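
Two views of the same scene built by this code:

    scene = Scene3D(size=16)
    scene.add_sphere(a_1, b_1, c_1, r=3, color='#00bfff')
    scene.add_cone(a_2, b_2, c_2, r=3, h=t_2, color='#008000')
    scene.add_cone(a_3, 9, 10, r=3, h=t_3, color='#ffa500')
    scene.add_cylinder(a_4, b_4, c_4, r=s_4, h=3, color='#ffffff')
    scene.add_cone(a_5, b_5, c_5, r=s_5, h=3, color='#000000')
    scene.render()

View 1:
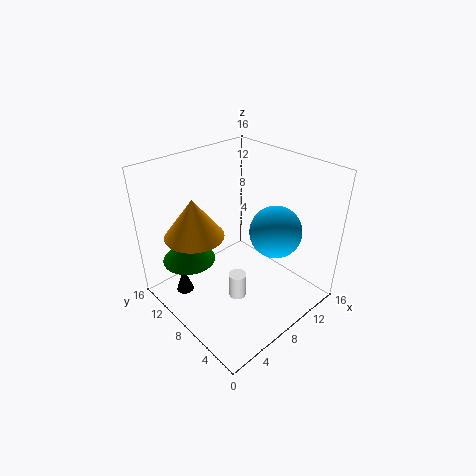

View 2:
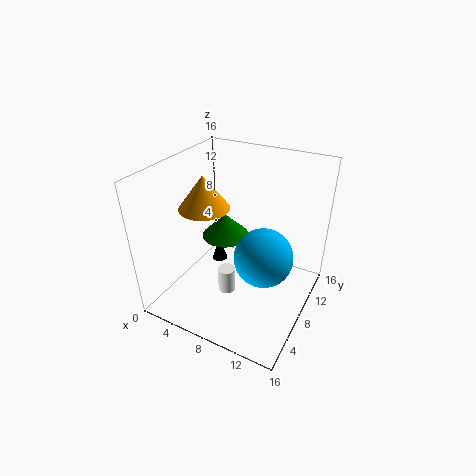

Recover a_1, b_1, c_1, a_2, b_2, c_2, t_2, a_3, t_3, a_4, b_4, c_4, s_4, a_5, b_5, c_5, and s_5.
a_1 = 12
b_1 = 6
c_1 = 8
a_2 = 4
b_2 = 12
c_2 = 5
t_2 = 3
a_3 = 3
t_3 = 4
a_4 = 7
b_4 = 7
c_4 = 1
s_4 = 1
a_5 = 3
b_5 = 12
c_5 = 1
s_5 = 1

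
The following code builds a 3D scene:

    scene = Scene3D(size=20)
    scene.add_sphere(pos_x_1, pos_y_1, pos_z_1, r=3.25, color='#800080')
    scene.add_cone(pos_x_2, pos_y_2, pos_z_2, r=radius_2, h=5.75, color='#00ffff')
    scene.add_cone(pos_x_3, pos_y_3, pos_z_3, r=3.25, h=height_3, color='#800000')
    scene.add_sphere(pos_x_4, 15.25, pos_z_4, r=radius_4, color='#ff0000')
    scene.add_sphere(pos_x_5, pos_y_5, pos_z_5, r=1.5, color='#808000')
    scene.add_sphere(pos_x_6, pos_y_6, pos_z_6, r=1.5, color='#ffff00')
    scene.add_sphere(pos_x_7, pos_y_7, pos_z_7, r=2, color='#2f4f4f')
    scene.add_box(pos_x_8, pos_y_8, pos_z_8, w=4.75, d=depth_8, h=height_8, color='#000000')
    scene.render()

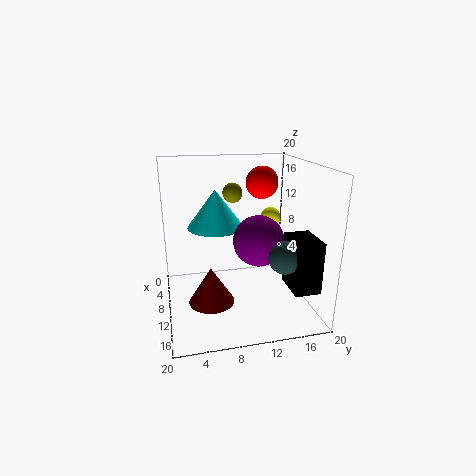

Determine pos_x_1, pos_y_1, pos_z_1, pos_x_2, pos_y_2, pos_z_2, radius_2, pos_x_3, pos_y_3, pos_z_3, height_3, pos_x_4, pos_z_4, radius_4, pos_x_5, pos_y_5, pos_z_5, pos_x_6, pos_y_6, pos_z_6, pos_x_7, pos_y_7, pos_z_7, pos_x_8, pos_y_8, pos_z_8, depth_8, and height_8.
pos_x_1 = 14
pos_y_1 = 11.75
pos_z_1 = 11
pos_x_2 = 4.75
pos_y_2 = 7.75
pos_z_2 = 10
radius_2 = 4.25
pos_x_3 = 10.5
pos_y_3 = 6
pos_z_3 = 0.75
height_3 = 5.25
pos_x_4 = 3.75
pos_z_4 = 16.25
radius_4 = 2.5
pos_x_5 = 4.25
pos_y_5 = 10.5
pos_z_5 = 15
pos_x_6 = 4.75
pos_y_6 = 16.5
pos_z_6 = 11
pos_x_7 = 17.5
pos_y_7 = 14
pos_z_7 = 10
pos_x_8 = 15
pos_y_8 = 14.75
pos_z_8 = 5.75
depth_8 = 3.25
height_8 = 6.5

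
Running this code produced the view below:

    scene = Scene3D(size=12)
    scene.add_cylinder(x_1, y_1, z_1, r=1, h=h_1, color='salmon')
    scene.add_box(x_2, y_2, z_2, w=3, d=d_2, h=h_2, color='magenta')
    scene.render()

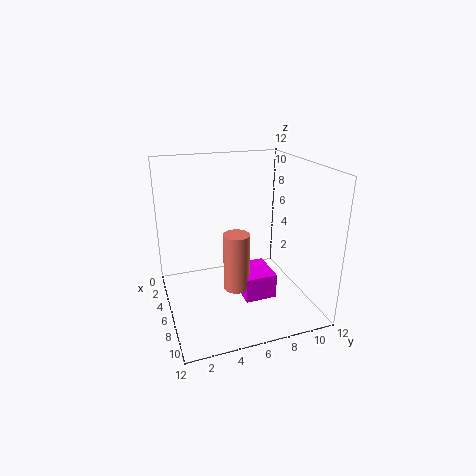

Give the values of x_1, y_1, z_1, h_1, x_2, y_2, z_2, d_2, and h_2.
x_1 = 8.5
y_1 = 5
z_1 = 3
h_1 = 4.5
x_2 = 6.5
y_2 = 5.5
z_2 = 2
d_2 = 2.5
h_2 = 2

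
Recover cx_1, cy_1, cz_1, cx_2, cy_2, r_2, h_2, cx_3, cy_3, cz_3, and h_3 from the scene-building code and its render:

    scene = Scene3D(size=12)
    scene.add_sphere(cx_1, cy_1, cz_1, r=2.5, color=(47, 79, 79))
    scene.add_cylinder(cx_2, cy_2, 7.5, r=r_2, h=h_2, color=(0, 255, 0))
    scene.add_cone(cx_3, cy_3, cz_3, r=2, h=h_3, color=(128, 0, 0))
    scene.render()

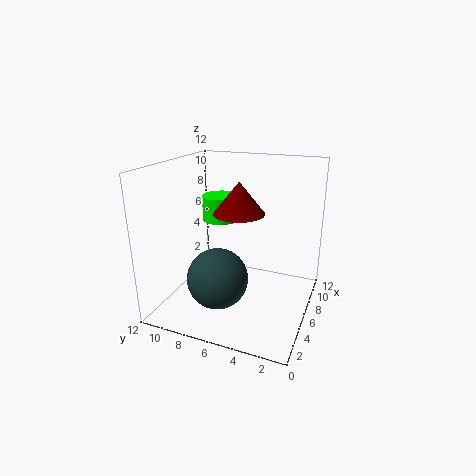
cx_1 = 4, cy_1 = 7, cz_1 = 3, cx_2 = 6, cy_2 = 7.5, r_2 = 1.5, h_2 = 2, cx_3 = 5, cy_3 = 5.5, cz_3 = 8.5, h_3 = 2.5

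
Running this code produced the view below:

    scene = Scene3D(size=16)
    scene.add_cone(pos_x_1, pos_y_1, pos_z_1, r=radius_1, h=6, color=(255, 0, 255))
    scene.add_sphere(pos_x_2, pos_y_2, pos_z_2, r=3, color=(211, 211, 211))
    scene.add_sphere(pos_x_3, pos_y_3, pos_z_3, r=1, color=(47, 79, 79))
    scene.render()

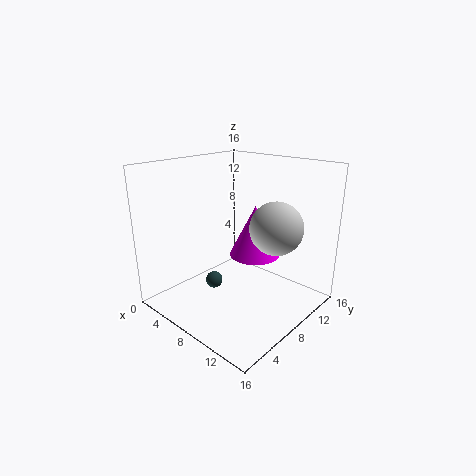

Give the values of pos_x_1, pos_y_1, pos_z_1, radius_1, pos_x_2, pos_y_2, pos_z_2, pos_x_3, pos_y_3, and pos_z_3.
pos_x_1 = 8
pos_y_1 = 11
pos_z_1 = 5
radius_1 = 3
pos_x_2 = 11
pos_y_2 = 11
pos_z_2 = 9
pos_x_3 = 5
pos_y_3 = 7
pos_z_3 = 2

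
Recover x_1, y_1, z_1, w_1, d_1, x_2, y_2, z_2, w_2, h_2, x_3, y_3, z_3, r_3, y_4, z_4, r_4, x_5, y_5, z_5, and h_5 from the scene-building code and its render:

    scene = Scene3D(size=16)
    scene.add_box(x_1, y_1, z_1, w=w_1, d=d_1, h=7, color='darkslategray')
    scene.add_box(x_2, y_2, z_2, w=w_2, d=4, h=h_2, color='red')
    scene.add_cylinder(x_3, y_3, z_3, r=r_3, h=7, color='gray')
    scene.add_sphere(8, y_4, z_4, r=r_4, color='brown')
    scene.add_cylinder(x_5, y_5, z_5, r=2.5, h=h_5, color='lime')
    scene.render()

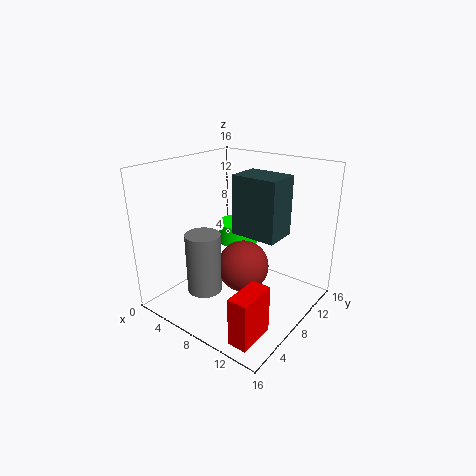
x_1 = 6
y_1 = 9.5
z_1 = 7.5
w_1 = 5.5
d_1 = 4
x_2 = 12.5
y_2 = 0.5
z_2 = 1
w_2 = 2
h_2 = 5
x_3 = 5
y_3 = 5.5
z_3 = 1.5
r_3 = 2
y_4 = 9
z_4 = 4
r_4 = 3
x_5 = 5
y_5 = 12
z_5 = 5.5
h_5 = 2.5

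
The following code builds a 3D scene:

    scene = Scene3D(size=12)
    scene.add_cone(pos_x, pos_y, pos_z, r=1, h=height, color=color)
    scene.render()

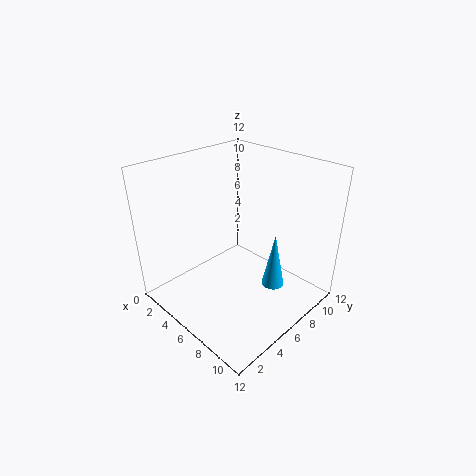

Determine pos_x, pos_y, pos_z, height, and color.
pos_x = 8; pos_y = 8.5; pos_z = 1; height = 5; color = 'deepskyblue'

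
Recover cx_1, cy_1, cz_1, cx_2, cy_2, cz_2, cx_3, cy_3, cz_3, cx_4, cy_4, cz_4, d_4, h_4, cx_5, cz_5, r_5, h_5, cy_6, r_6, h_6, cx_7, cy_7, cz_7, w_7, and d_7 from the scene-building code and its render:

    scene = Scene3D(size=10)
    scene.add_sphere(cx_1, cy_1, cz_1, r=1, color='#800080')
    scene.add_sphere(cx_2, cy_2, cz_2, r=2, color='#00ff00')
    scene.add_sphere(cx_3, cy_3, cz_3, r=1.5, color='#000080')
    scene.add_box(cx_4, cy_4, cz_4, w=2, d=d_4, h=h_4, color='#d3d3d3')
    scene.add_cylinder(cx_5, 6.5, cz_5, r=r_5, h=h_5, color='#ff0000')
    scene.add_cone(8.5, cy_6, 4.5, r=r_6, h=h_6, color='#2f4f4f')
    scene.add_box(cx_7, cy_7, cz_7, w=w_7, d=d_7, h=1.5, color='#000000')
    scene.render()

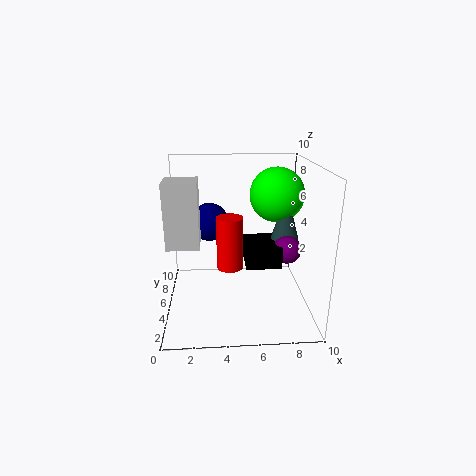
cx_1 = 8.5, cy_1 = 5, cz_1 = 4, cx_2 = 8, cy_2 = 7, cz_2 = 7.5, cx_3 = 3, cy_3 = 8.5, cz_3 = 5, cx_4 = 0.5, cy_4 = 2, cz_4 = 5.5, d_4 = 2, h_4 = 4, cx_5 = 4.5, cz_5 = 2, r_5 = 1, h_5 = 4, cy_6 = 6, r_6 = 1, h_6 = 3.5, cx_7 = 5.5, cy_7 = 4, cz_7 = 3, w_7 = 2.5, d_7 = 3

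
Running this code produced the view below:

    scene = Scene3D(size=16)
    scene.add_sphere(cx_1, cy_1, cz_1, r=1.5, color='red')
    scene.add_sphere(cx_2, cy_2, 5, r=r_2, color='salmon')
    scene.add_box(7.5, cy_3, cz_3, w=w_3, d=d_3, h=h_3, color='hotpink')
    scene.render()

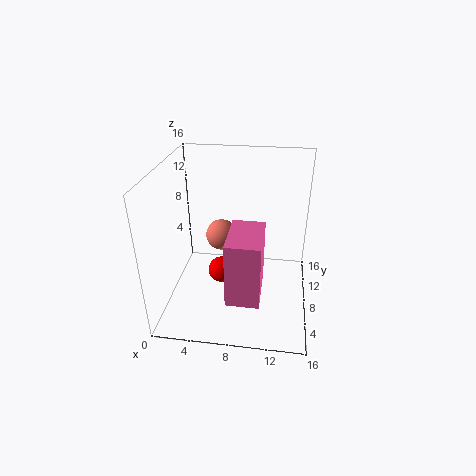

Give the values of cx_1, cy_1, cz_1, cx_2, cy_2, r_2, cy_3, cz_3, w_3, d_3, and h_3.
cx_1 = 6, cy_1 = 8, cz_1 = 3.5, cx_2 = 5, cy_2 = 13.5, r_2 = 2, cy_3 = 2, cz_3 = 3.5, w_3 = 3.5, d_3 = 5.5, h_3 = 7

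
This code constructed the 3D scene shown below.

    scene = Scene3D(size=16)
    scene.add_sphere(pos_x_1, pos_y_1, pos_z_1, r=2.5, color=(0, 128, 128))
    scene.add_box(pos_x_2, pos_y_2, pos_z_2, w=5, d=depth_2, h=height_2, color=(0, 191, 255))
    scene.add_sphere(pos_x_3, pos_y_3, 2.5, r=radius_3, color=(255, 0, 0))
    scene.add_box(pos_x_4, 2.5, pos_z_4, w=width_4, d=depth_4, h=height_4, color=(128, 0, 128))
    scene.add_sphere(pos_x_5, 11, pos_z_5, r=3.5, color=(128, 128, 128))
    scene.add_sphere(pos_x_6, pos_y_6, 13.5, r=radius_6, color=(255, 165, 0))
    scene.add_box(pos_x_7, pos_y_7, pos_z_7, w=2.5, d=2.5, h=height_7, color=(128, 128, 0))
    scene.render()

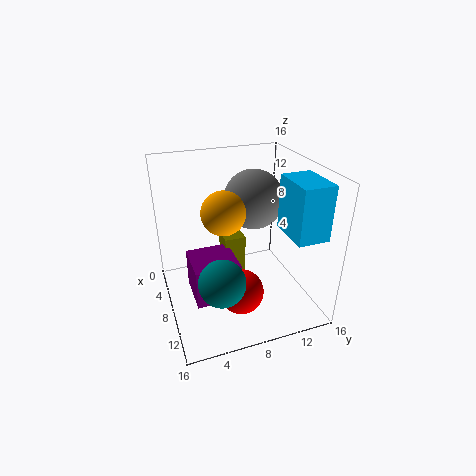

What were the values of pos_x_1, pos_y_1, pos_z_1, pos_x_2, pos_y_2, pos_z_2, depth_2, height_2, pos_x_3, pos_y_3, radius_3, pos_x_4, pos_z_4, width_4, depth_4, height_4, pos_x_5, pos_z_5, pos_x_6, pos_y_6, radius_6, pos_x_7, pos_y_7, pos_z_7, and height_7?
pos_x_1 = 11.5
pos_y_1 = 5
pos_z_1 = 5
pos_x_2 = 8.5
pos_y_2 = 12.5
pos_z_2 = 9
depth_2 = 3.5
height_2 = 6
pos_x_3 = 10.5
pos_y_3 = 7.5
radius_3 = 2.5
pos_x_4 = 5.5
pos_z_4 = 1.5
width_4 = 5
depth_4 = 5
height_4 = 4.5
pos_x_5 = 5
pos_z_5 = 11
pos_x_6 = 12.5
pos_y_6 = 5
radius_6 = 2
pos_x_7 = 4
pos_y_7 = 7
pos_z_7 = 0.5
height_7 = 6.5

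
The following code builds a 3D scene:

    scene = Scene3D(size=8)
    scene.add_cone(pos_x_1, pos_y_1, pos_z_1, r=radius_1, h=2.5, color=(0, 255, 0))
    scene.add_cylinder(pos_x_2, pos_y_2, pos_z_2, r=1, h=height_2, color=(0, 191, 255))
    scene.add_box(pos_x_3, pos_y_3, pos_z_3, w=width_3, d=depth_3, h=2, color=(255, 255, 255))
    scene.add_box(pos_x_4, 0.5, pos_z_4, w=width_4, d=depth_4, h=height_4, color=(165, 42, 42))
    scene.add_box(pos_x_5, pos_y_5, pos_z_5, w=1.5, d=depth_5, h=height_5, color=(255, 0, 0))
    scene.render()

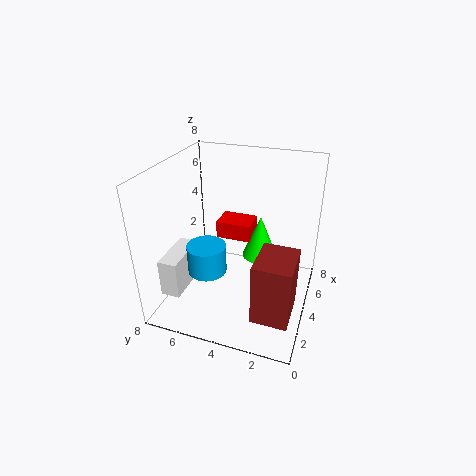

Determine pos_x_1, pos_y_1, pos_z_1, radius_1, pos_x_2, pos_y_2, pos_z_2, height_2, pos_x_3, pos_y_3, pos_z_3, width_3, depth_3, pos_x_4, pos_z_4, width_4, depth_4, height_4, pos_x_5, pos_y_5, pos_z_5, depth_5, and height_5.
pos_x_1 = 5
pos_y_1 = 3
pos_z_1 = 2.5
radius_1 = 1
pos_x_2 = 2
pos_y_2 = 5
pos_z_2 = 3
height_2 = 1.5
pos_x_3 = 0.5
pos_y_3 = 6
pos_z_3 = 2
width_3 = 2.5
depth_3 = 1
pos_x_4 = 1.5
pos_z_4 = 0.5
width_4 = 2.5
depth_4 = 2
height_4 = 3.5
pos_x_5 = 4.5
pos_y_5 = 3.5
pos_z_5 = 3.5
depth_5 = 2
height_5 = 1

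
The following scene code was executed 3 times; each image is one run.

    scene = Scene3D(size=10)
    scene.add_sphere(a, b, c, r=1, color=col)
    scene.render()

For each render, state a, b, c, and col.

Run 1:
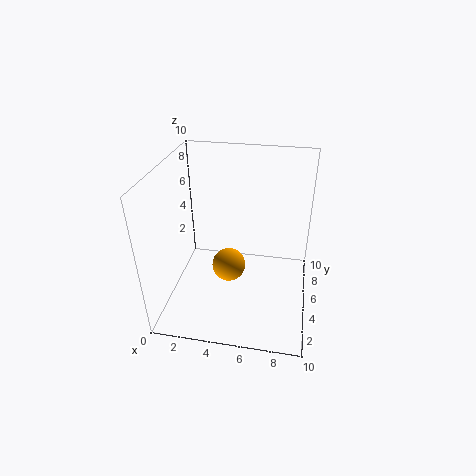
a = 5
b = 2
c = 5
col = 'orange'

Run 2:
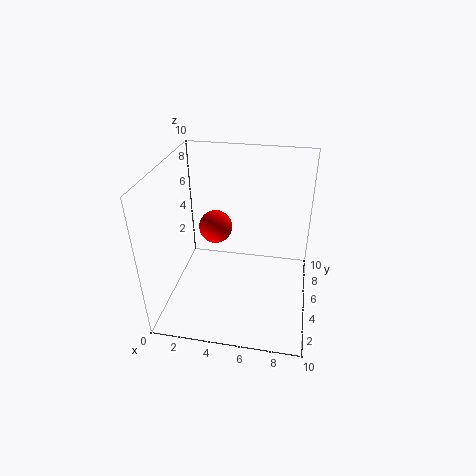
a = 4
b = 3
c = 7
col = 'red'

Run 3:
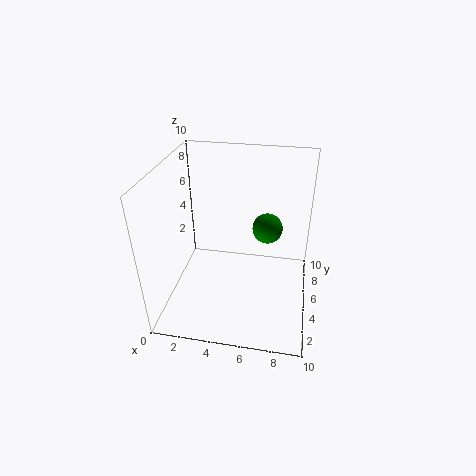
a = 7
b = 5
c = 6
col = 'green'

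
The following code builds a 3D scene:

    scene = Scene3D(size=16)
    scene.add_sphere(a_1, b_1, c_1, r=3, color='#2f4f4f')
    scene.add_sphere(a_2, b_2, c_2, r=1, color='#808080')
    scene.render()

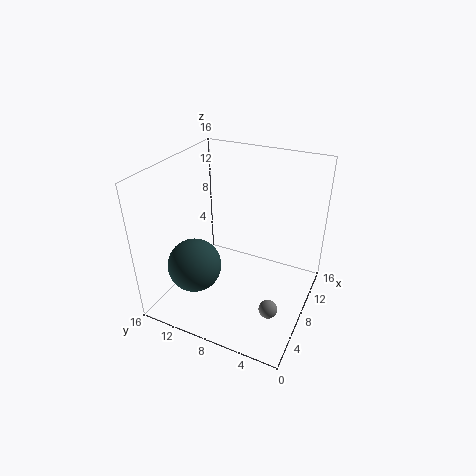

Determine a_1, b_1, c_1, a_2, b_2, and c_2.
a_1 = 5
b_1 = 12
c_1 = 5
a_2 = 5
b_2 = 3
c_2 = 2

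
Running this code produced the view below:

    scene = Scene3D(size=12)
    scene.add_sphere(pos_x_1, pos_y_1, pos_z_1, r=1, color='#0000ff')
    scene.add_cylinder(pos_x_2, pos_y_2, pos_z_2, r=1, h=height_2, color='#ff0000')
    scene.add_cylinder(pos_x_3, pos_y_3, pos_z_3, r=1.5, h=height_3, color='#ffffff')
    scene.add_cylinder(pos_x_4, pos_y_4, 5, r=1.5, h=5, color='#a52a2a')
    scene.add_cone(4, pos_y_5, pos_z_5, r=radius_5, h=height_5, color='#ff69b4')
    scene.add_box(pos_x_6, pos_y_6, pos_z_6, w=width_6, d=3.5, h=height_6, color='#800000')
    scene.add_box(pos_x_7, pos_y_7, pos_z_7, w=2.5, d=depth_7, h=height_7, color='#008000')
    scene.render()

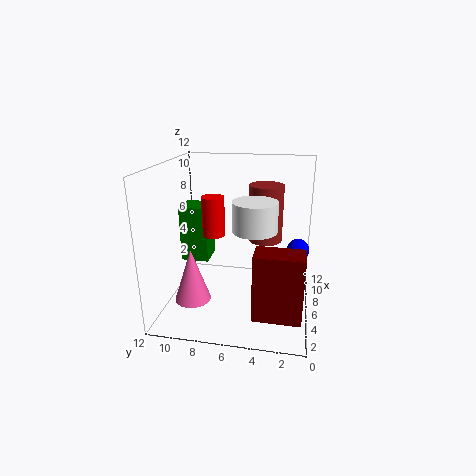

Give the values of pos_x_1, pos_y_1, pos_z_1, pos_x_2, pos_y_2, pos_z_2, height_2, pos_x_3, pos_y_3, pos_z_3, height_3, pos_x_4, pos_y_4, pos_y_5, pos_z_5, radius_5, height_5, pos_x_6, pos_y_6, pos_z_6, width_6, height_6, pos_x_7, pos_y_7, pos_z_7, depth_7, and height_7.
pos_x_1 = 9, pos_y_1 = 1, pos_z_1 = 4, pos_x_2 = 7.5, pos_y_2 = 8.5, pos_z_2 = 5.5, height_2 = 3.5, pos_x_3 = 1.5, pos_y_3 = 4, pos_z_3 = 8.5, height_3 = 2, pos_x_4 = 8.5, pos_y_4 = 4, pos_y_5 = 9.5, pos_z_5 = 1, radius_5 = 1.5, height_5 = 4.5, pos_x_6 = 0.5, pos_y_6 = 0.5, pos_z_6 = 2, width_6 = 2, height_6 = 5, pos_x_7 = 7, pos_y_7 = 9, pos_z_7 = 3, depth_7 = 2.5, height_7 = 5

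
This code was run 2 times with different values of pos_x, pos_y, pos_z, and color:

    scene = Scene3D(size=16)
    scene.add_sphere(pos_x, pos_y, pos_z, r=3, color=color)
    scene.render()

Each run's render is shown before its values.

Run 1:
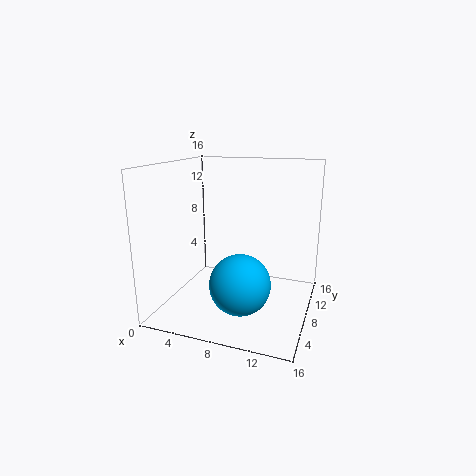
pos_x = 10; pos_y = 3; pos_z = 5; color = 'deepskyblue'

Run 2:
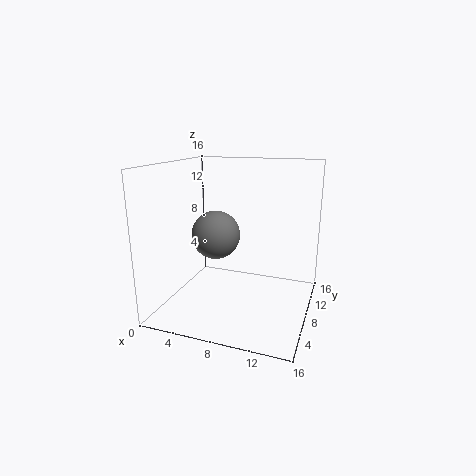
pos_x = 4; pos_y = 11; pos_z = 7; color = 'gray'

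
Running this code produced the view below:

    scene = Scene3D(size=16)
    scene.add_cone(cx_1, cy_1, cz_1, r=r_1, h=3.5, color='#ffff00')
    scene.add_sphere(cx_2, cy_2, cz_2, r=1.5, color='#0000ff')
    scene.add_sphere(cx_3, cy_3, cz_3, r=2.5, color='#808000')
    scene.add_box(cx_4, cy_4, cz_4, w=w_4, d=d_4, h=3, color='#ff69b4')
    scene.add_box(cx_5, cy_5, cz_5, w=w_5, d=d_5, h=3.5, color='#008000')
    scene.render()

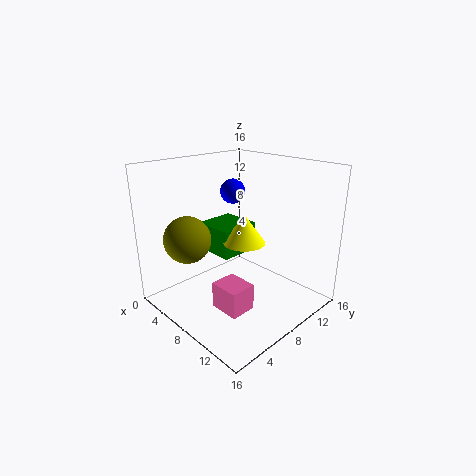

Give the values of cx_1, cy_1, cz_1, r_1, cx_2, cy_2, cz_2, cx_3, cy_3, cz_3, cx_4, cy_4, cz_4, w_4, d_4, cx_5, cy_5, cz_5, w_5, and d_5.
cx_1 = 7; cy_1 = 10; cz_1 = 6.5; r_1 = 2.5; cx_2 = 4; cy_2 = 11; cz_2 = 12; cx_3 = 5.5; cy_3 = 3; cz_3 = 8.5; cx_4 = 7.5; cy_4 = 4.5; cz_4 = 0.5; w_4 = 3.5; d_4 = 3; cx_5 = 1; cy_5 = 8; cz_5 = 4.5; w_5 = 5; d_5 = 5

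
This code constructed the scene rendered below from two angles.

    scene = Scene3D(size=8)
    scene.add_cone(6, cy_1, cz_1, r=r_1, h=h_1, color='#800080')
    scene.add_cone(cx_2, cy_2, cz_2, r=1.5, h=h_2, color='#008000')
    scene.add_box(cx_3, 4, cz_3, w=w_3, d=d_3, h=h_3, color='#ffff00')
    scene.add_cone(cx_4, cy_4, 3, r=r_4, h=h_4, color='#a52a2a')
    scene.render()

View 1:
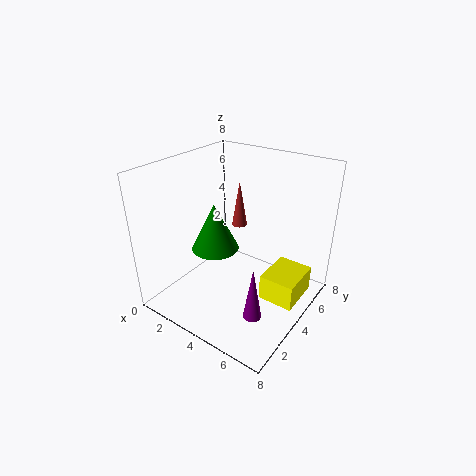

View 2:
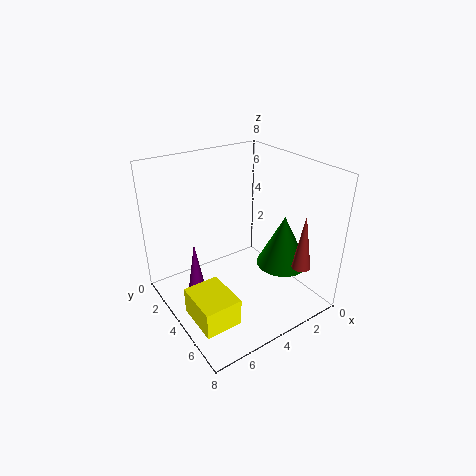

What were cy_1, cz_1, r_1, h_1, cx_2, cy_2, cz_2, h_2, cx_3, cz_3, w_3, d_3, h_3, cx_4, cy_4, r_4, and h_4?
cy_1 = 2.5, cz_1 = 0.5, r_1 = 0.5, h_1 = 3, cx_2 = 1.5, cy_2 = 5, cz_2 = 2, h_2 = 3, cx_3 = 5.5, cz_3 = 0.5, w_3 = 2, d_3 = 2.5, h_3 = 1.5, cx_4 = 2, cy_4 = 7, r_4 = 0.5, h_4 = 3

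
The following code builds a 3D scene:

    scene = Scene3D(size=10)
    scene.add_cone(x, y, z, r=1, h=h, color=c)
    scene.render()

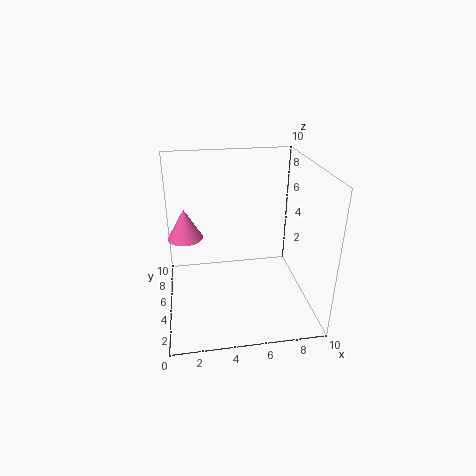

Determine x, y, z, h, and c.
x = 1.5, y = 2.25, z = 6.75, h = 1.75, c = 'hotpink'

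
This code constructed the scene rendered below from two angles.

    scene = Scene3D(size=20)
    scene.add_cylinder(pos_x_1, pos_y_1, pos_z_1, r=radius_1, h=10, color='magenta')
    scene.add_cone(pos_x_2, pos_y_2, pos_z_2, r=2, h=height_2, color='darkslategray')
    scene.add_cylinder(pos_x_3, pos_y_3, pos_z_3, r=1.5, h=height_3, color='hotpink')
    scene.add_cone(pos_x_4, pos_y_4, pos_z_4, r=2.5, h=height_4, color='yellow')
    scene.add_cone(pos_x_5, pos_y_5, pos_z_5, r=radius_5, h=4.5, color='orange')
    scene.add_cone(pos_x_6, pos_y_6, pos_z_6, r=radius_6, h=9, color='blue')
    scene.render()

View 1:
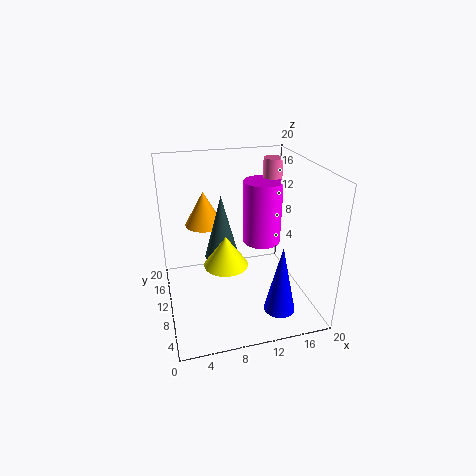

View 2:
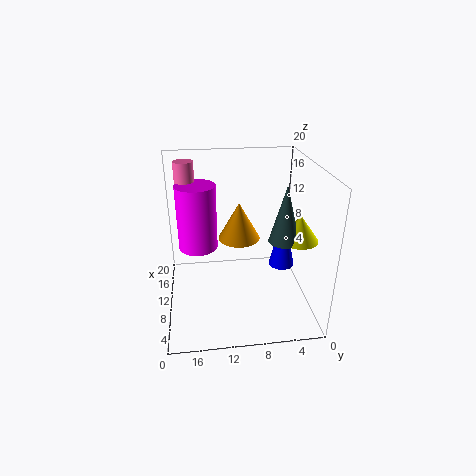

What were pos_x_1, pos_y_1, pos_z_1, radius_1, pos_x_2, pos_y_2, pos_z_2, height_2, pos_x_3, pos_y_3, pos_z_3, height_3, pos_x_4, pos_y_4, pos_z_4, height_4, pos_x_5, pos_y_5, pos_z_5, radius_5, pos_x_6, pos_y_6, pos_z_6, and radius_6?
pos_x_1 = 15.5
pos_y_1 = 15.5
pos_z_1 = 6
radius_1 = 3
pos_x_2 = 6.5
pos_y_2 = 4.5
pos_z_2 = 11
height_2 = 7.5
pos_x_3 = 17.5
pos_y_3 = 17
pos_z_3 = 10.5
height_3 = 8.5
pos_x_4 = 6.5
pos_y_4 = 2.5
pos_z_4 = 11
height_4 = 3.5
pos_x_5 = 5.5
pos_y_5 = 10.5
pos_z_5 = 12.5
radius_5 = 2.5
pos_x_6 = 13.5
pos_y_6 = 2.5
pos_z_6 = 3
radius_6 = 2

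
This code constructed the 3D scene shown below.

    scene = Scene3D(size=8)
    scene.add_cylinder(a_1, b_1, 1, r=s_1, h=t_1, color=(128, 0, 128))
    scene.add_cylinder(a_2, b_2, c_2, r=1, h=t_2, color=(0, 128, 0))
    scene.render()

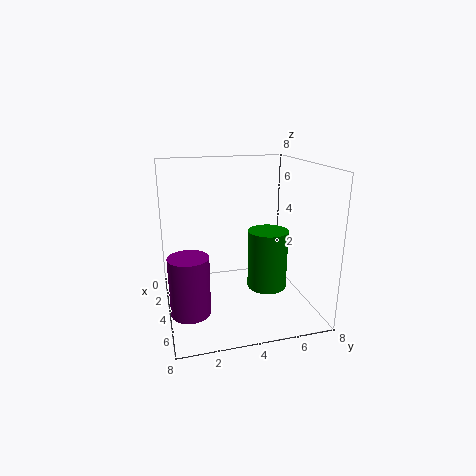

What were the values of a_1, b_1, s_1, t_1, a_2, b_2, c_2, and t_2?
a_1 = 6, b_1 = 1, s_1 = 1, t_1 = 3, a_2 = 6, b_2 = 5, c_2 = 2, t_2 = 3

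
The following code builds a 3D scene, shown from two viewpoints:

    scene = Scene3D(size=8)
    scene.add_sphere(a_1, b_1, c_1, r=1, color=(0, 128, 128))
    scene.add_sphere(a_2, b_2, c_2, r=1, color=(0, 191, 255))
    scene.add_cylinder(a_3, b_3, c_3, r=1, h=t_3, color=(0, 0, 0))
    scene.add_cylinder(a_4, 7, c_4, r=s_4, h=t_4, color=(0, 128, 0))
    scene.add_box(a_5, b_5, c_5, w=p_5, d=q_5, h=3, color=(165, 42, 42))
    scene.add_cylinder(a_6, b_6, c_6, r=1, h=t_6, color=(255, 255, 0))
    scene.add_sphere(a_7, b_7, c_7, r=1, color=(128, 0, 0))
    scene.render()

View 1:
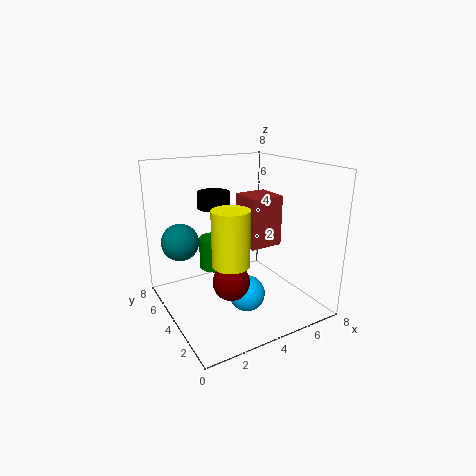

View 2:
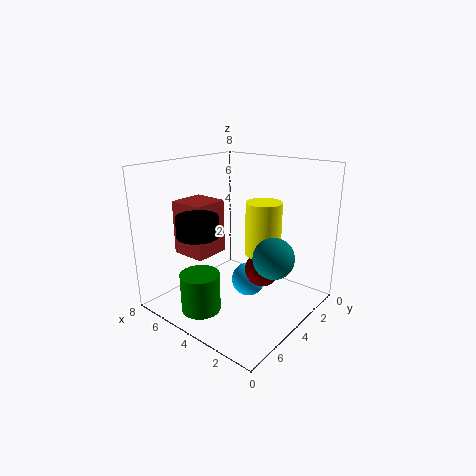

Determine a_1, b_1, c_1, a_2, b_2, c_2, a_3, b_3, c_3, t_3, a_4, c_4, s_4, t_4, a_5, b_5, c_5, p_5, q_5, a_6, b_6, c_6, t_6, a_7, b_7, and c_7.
a_1 = 1, b_1 = 5, c_1 = 4, a_2 = 4, b_2 = 3, c_2 = 1, a_3 = 4, b_3 = 7, c_3 = 5, t_3 = 1, a_4 = 4, c_4 = 1, s_4 = 1, t_4 = 2, a_5 = 5, b_5 = 4, c_5 = 3, p_5 = 2, q_5 = 2, a_6 = 3, b_6 = 3, c_6 = 3, t_6 = 3, a_7 = 3, b_7 = 3, c_7 = 2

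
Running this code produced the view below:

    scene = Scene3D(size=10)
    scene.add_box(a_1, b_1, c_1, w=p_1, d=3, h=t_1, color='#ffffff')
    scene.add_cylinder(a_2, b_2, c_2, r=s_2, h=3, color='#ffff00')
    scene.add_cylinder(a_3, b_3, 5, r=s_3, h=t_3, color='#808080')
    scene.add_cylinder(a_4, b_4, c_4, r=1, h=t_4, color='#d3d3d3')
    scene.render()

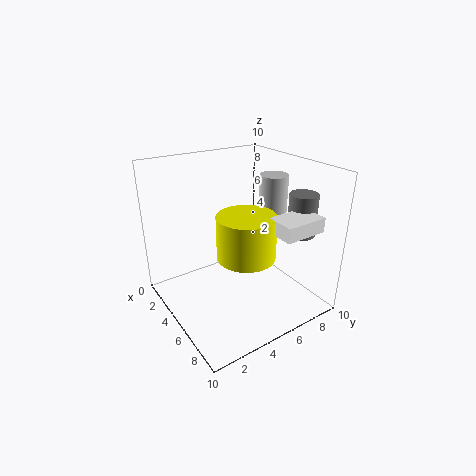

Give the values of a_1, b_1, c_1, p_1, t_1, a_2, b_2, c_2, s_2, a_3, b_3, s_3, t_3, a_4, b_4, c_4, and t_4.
a_1 = 7; b_1 = 6; c_1 = 6; p_1 = 2; t_1 = 1; a_2 = 6; b_2 = 5; c_2 = 4; s_2 = 2; a_3 = 7; b_3 = 9; s_3 = 1; t_3 = 3; a_4 = 5; b_4 = 8; c_4 = 5; t_4 = 4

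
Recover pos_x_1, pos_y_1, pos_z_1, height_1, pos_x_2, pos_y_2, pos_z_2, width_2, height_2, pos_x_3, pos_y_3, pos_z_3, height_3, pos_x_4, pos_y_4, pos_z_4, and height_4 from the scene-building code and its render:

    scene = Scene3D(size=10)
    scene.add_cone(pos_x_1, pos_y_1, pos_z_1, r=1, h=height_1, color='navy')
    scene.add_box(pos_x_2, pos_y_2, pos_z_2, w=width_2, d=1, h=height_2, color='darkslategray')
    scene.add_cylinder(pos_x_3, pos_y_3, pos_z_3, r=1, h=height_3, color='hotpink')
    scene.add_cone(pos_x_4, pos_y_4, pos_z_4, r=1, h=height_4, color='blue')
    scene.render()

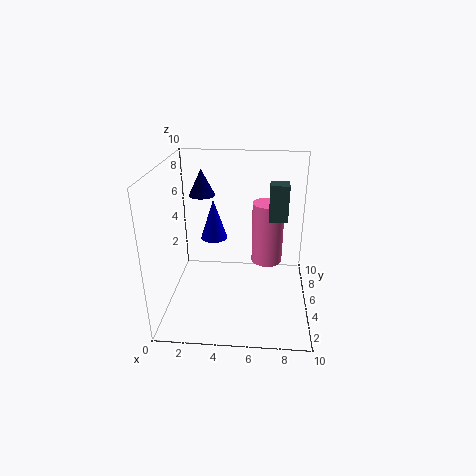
pos_x_1 = 2, pos_y_1 = 8, pos_z_1 = 7, height_1 = 2, pos_x_2 = 7, pos_y_2 = 1, pos_z_2 = 8, width_2 = 1, height_2 = 2, pos_x_3 = 7, pos_y_3 = 4, pos_z_3 = 4, height_3 = 4, pos_x_4 = 3, pos_y_4 = 7, pos_z_4 = 4, height_4 = 3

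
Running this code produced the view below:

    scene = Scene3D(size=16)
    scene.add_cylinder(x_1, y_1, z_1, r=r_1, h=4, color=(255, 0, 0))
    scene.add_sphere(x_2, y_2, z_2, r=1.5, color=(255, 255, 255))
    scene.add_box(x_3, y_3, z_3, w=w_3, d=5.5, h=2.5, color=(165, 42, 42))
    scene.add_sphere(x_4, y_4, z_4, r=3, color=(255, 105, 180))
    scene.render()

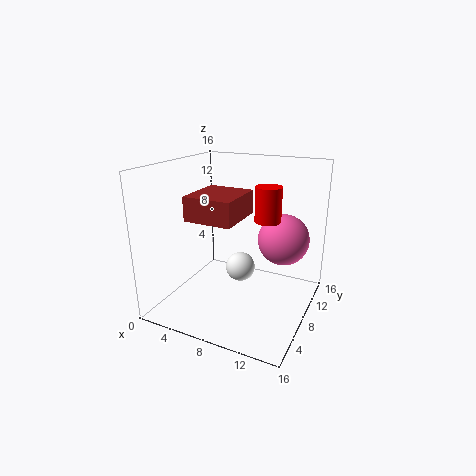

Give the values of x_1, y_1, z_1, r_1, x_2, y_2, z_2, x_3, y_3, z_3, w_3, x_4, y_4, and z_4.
x_1 = 10.5
y_1 = 10.5
z_1 = 9.5
r_1 = 1.5
x_2 = 9.5
y_2 = 5.5
z_2 = 6
x_3 = 4.5
y_3 = 3
z_3 = 11
w_3 = 5
x_4 = 12
y_4 = 12
z_4 = 7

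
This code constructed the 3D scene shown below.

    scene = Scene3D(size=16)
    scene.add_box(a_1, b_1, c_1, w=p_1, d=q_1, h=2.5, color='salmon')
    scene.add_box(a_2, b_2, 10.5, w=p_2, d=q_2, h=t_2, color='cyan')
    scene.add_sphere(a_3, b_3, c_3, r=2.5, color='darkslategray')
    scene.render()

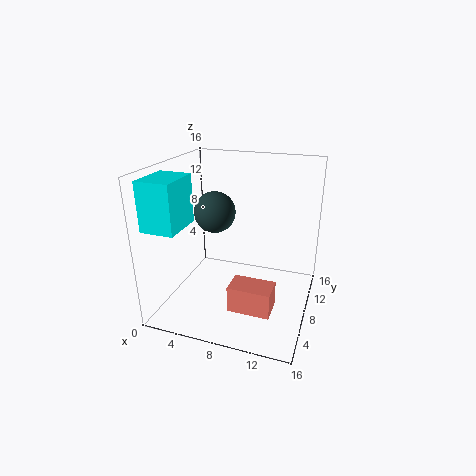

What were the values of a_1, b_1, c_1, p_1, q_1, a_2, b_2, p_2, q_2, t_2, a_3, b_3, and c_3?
a_1 = 9.5; b_1 = 0.5; c_1 = 4; p_1 = 4; q_1 = 2.5; a_2 = 0.5; b_2 = 1; p_2 = 3.5; q_2 = 4.5; t_2 = 5; a_3 = 4; b_3 = 11; c_3 = 9.5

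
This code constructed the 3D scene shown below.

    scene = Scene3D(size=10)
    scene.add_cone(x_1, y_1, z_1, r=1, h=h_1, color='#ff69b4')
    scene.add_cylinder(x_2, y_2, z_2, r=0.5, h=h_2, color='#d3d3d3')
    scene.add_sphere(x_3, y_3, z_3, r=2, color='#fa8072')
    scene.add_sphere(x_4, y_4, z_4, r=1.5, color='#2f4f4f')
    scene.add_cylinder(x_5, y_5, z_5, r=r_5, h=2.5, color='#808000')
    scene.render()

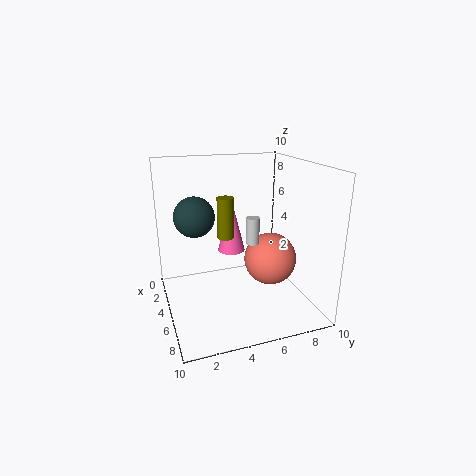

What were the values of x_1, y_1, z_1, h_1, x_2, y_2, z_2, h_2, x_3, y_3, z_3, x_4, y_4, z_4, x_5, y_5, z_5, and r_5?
x_1 = 3.5; y_1 = 5; z_1 = 3.5; h_1 = 4; x_2 = 4; y_2 = 6.5; z_2 = 4; h_2 = 2; x_3 = 4; y_3 = 8; z_3 = 2.5; x_4 = 2.5; y_4 = 2.5; z_4 = 6; x_5 = 7; y_5 = 3.5; z_5 = 6; r_5 = 0.5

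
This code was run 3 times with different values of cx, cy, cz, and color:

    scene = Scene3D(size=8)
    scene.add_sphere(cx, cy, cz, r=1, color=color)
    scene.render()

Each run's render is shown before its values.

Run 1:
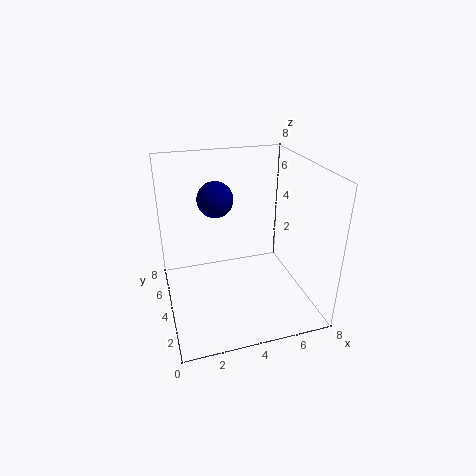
cx = 3
cy = 5
cz = 6
color = 'navy'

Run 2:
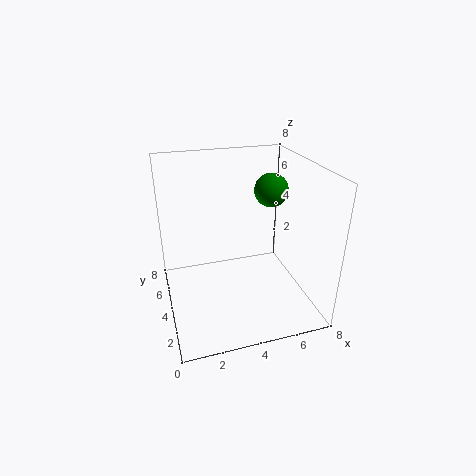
cx = 6.5
cy = 5.5
cz = 6
color = 'green'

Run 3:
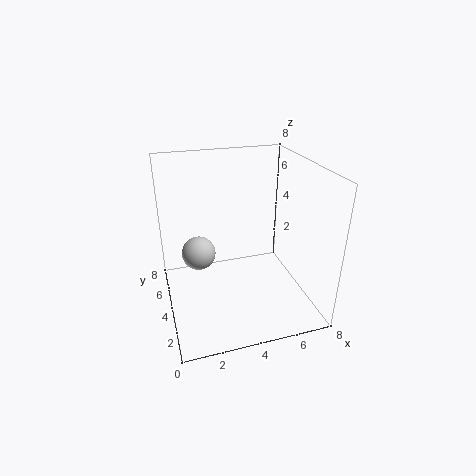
cx = 2
cy = 5.5
cz = 2.5
color = 'lightgray'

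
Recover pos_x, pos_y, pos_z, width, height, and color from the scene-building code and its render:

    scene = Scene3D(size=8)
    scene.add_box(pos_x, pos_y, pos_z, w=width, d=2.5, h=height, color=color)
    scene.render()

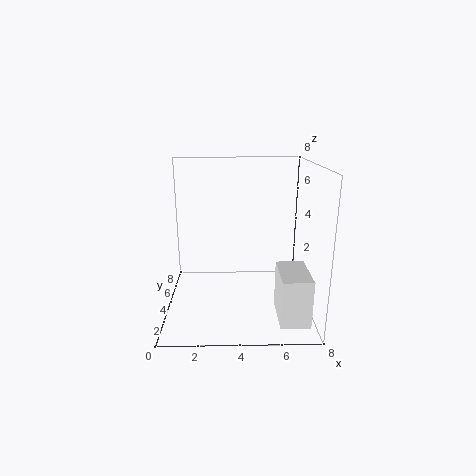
pos_x = 6; pos_y = 0.5; pos_z = 0.5; width = 1.5; height = 2.5; color = 'white'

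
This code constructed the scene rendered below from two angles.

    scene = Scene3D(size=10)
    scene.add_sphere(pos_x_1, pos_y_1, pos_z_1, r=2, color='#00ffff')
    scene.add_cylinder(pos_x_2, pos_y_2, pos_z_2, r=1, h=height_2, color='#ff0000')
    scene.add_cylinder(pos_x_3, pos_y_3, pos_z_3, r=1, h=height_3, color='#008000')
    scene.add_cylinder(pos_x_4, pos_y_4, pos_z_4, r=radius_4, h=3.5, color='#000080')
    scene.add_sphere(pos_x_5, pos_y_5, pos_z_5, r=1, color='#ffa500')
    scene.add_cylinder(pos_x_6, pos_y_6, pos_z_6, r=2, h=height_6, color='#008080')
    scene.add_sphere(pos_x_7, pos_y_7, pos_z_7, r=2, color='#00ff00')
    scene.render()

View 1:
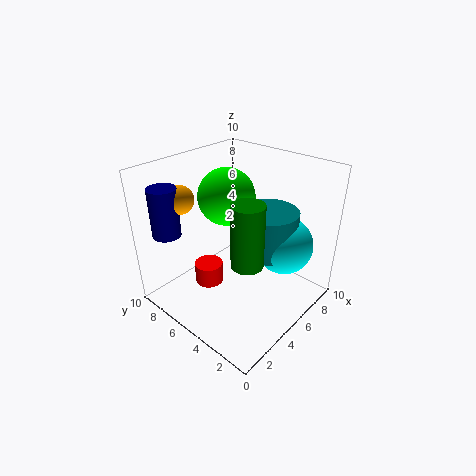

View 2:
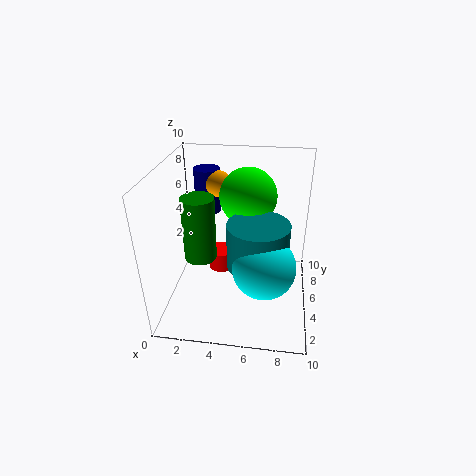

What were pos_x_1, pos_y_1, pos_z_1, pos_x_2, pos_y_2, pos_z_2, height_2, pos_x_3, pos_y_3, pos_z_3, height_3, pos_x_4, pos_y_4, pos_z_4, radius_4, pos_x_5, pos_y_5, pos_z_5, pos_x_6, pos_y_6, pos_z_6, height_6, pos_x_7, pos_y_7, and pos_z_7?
pos_x_1 = 7; pos_y_1 = 2.5; pos_z_1 = 4.5; pos_x_2 = 3.5; pos_y_2 = 6.5; pos_z_2 = 1.5; height_2 = 1.5; pos_x_3 = 3; pos_y_3 = 2.5; pos_z_3 = 5; height_3 = 4; pos_x_4 = 2; pos_y_4 = 9; pos_z_4 = 5; radius_4 = 1; pos_x_5 = 3; pos_y_5 = 8.5; pos_z_5 = 7.5; pos_x_6 = 6.5; pos_y_6 = 3.5; pos_z_6 = 4; height_6 = 3; pos_x_7 = 5.5; pos_y_7 = 6.5; pos_z_7 = 7.5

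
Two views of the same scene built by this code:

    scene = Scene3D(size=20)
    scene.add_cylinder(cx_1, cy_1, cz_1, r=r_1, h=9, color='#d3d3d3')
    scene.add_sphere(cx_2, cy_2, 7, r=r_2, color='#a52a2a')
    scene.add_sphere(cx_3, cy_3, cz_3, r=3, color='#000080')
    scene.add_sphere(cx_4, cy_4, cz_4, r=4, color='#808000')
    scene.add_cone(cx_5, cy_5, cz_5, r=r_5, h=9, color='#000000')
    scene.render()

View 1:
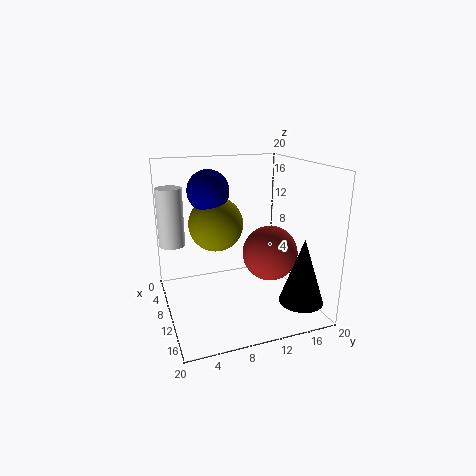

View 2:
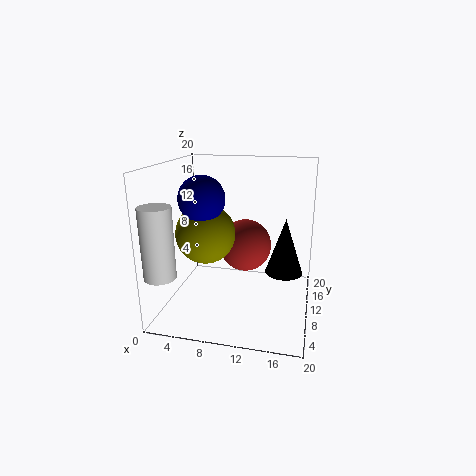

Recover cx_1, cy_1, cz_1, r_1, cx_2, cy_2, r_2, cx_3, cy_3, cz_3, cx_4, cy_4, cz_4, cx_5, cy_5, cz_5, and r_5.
cx_1 = 2
cy_1 = 2
cz_1 = 7
r_1 = 2
cx_2 = 10
cy_2 = 15
r_2 = 4
cx_3 = 6
cy_3 = 7
cz_3 = 16
cx_4 = 6
cy_4 = 8
cz_4 = 11
cx_5 = 16
cy_5 = 17
cz_5 = 2
r_5 = 3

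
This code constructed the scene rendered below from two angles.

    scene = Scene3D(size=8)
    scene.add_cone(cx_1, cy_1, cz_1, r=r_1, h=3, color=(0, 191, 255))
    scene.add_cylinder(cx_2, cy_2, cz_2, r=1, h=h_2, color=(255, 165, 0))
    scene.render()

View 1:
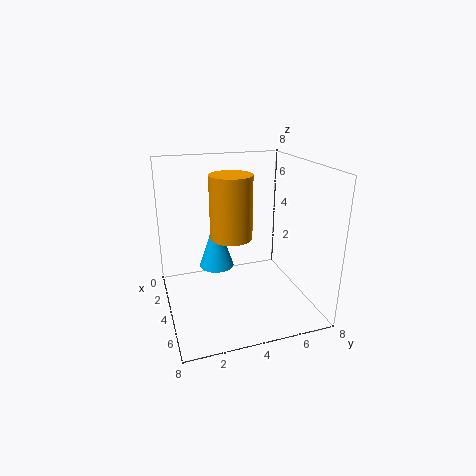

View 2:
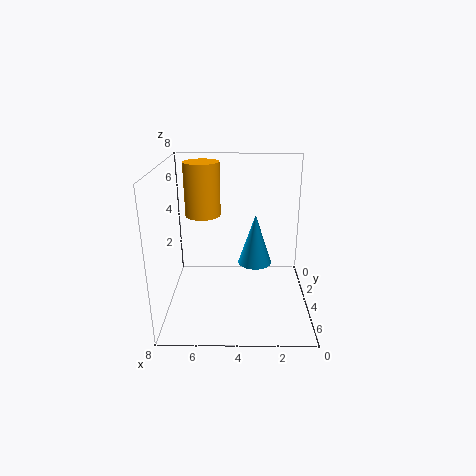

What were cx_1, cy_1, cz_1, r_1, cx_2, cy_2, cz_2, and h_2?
cx_1 = 3
cy_1 = 3
cz_1 = 2
r_1 = 1
cx_2 = 6
cy_2 = 3
cz_2 = 5
h_2 = 3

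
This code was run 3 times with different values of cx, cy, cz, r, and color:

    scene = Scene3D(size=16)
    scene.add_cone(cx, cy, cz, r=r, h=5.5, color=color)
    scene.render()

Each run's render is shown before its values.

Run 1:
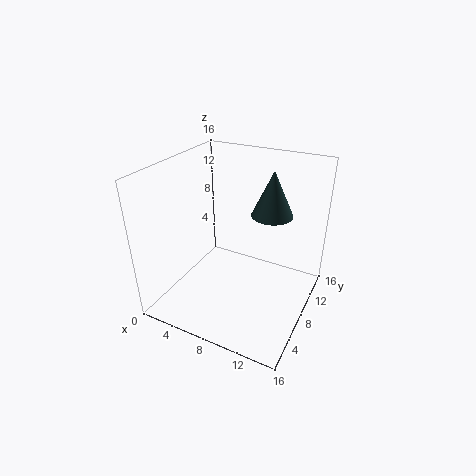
cx = 10; cy = 13; cz = 9; r = 2.5; color = 'darkslategray'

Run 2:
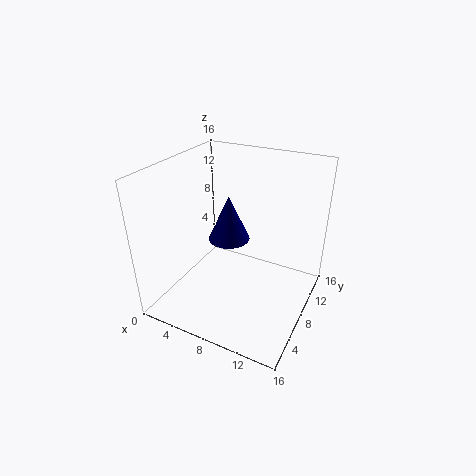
cx = 5.5; cy = 10.5; cz = 6; r = 2.5; color = 'navy'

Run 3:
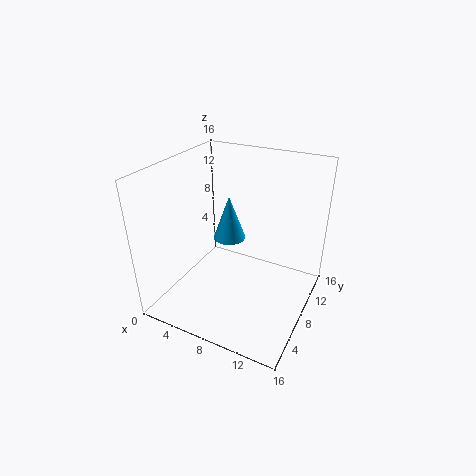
cx = 5; cy = 11.5; cz = 5.5; r = 2; color = 'deepskyblue'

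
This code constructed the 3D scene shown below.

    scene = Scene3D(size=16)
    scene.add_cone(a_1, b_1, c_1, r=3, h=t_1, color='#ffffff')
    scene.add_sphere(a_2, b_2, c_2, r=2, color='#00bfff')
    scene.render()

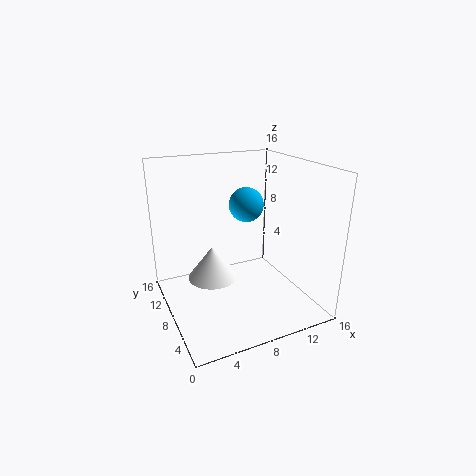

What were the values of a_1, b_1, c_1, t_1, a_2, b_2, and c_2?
a_1 = 6
b_1 = 11
c_1 = 2
t_1 = 4
a_2 = 10
b_2 = 10
c_2 = 11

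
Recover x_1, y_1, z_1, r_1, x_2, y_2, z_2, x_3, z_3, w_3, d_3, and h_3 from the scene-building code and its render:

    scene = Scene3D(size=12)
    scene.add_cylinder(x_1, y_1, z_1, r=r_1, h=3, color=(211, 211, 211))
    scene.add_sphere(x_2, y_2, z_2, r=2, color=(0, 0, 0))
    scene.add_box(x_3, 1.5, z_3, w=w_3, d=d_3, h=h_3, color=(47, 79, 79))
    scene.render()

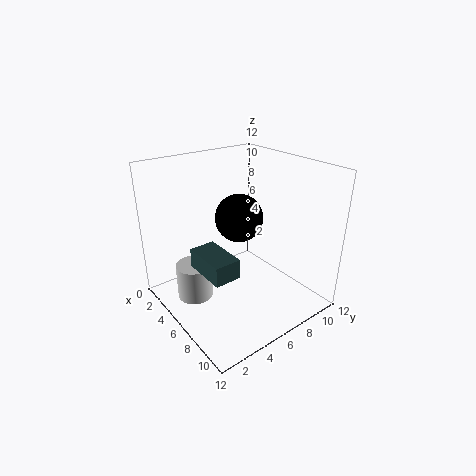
x_1 = 4.5; y_1 = 2.5; z_1 = 1; r_1 = 1.5; x_2 = 5.5; y_2 = 6.5; z_2 = 7.5; x_3 = 6; z_3 = 5; w_3 = 3.5; d_3 = 2; h_3 = 1.5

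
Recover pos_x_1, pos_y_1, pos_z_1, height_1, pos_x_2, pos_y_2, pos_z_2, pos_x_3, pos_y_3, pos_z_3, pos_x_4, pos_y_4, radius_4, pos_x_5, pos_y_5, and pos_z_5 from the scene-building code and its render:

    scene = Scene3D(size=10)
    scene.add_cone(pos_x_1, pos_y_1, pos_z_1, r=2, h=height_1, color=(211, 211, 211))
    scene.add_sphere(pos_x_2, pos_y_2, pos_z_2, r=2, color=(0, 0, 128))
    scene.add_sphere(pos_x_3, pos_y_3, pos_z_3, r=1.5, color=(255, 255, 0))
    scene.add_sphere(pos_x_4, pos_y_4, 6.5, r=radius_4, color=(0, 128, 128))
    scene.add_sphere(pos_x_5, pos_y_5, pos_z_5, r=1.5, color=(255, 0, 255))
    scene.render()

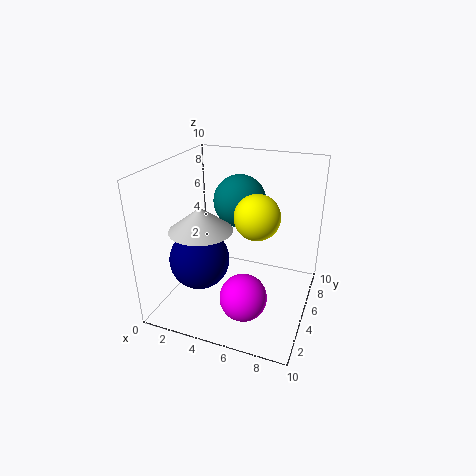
pos_x_1 = 3.5; pos_y_1 = 2.5; pos_z_1 = 6.5; height_1 = 1.5; pos_x_2 = 3; pos_y_2 = 3; pos_z_2 = 4; pos_x_3 = 6.5; pos_y_3 = 4.5; pos_z_3 = 7; pos_x_4 = 4; pos_y_4 = 8; radius_4 = 2; pos_x_5 = 6.5; pos_y_5 = 2; pos_z_5 = 2.5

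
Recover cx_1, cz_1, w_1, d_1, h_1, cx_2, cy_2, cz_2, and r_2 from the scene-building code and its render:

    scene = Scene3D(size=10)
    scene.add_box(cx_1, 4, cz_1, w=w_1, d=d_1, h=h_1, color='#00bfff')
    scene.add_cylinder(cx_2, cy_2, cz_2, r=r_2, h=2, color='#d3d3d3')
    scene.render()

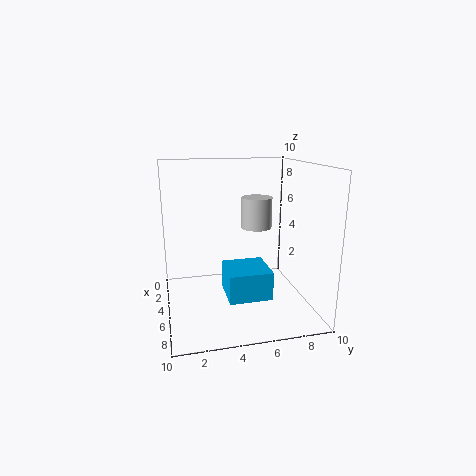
cx_1 = 4
cz_1 = 1
w_1 = 3
d_1 = 3
h_1 = 2
cx_2 = 6
cy_2 = 6
cz_2 = 6
r_2 = 1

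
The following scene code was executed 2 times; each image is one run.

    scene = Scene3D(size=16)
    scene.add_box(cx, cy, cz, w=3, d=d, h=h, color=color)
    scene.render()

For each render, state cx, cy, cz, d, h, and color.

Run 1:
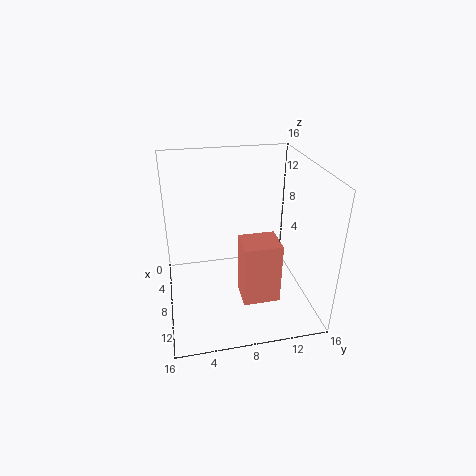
cx = 12.5
cy = 7
cz = 5
d = 3.5
h = 6
color = 'salmon'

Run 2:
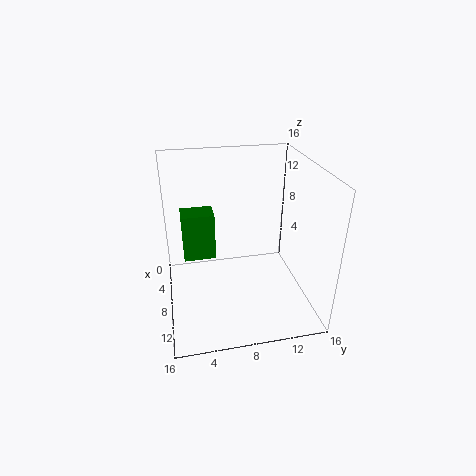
cx = 1
cy = 2
cz = 3
d = 4
h = 6
color = 'green'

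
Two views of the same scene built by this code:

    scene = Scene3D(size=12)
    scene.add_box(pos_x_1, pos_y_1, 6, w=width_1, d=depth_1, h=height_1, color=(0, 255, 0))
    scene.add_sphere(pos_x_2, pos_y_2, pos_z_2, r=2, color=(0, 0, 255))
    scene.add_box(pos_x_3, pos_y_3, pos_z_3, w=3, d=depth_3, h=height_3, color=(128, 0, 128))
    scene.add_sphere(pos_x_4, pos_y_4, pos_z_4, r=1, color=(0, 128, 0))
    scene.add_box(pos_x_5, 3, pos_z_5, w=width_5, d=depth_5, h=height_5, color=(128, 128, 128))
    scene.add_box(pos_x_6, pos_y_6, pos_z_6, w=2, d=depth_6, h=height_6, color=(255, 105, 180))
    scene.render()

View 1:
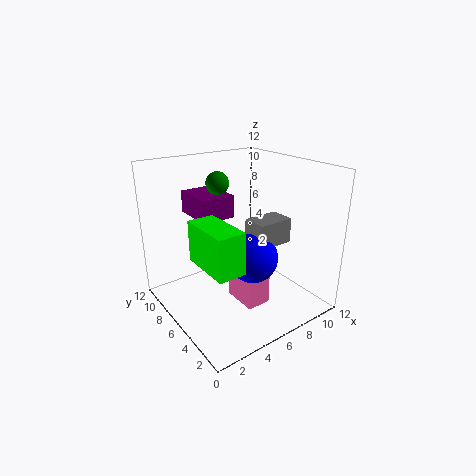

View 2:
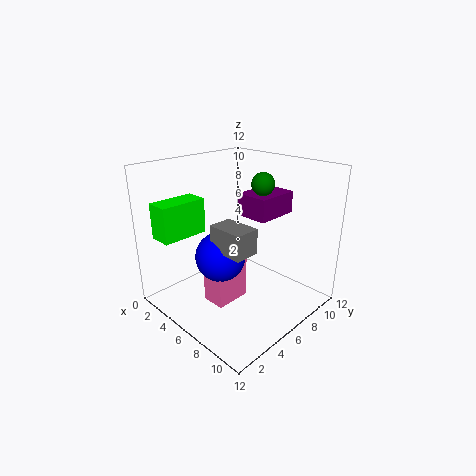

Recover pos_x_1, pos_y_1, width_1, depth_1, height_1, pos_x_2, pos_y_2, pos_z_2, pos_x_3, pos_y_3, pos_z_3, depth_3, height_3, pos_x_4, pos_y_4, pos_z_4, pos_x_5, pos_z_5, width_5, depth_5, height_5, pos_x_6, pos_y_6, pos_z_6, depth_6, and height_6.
pos_x_1 = 1; pos_y_1 = 1; width_1 = 2; depth_1 = 4; height_1 = 3; pos_x_2 = 6; pos_y_2 = 4; pos_z_2 = 5; pos_x_3 = 4; pos_y_3 = 8; pos_z_3 = 7; depth_3 = 4; height_3 = 2; pos_x_4 = 6; pos_y_4 = 9; pos_z_4 = 10; pos_x_5 = 6; pos_z_5 = 6; width_5 = 3; depth_5 = 2; height_5 = 2; pos_x_6 = 5; pos_y_6 = 3; pos_z_6 = 1; depth_6 = 3; height_6 = 4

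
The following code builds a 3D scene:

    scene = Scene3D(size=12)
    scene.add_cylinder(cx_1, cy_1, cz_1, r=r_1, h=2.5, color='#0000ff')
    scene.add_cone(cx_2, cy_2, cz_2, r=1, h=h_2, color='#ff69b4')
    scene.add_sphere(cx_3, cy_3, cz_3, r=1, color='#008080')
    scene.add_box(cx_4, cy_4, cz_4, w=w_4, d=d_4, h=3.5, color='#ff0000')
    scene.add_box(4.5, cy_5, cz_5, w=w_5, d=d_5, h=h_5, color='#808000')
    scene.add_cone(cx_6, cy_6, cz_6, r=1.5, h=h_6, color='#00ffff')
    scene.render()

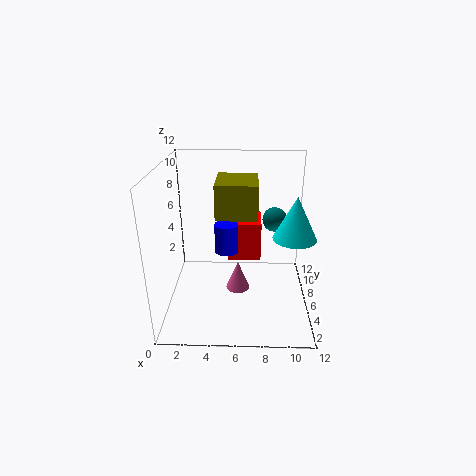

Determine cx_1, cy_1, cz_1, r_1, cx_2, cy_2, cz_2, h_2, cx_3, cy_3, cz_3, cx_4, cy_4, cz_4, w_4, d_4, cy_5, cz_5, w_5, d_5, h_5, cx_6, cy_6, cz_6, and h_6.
cx_1 = 5; cy_1 = 6.5; cz_1 = 4.5; r_1 = 1; cx_2 = 6; cy_2 = 5.5; cz_2 = 1.5; h_2 = 2.5; cx_3 = 9; cy_3 = 6.5; cz_3 = 7.5; cx_4 = 5; cy_4 = 7.5; cz_4 = 3; w_4 = 3; d_4 = 3.5; cy_5 = 2.5; cz_5 = 9; w_5 = 3; d_5 = 3.5; h_5 = 2.5; cx_6 = 10; cy_6 = 2; cz_6 = 8; h_6 = 3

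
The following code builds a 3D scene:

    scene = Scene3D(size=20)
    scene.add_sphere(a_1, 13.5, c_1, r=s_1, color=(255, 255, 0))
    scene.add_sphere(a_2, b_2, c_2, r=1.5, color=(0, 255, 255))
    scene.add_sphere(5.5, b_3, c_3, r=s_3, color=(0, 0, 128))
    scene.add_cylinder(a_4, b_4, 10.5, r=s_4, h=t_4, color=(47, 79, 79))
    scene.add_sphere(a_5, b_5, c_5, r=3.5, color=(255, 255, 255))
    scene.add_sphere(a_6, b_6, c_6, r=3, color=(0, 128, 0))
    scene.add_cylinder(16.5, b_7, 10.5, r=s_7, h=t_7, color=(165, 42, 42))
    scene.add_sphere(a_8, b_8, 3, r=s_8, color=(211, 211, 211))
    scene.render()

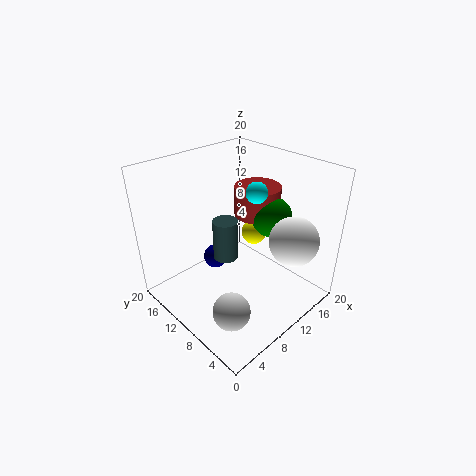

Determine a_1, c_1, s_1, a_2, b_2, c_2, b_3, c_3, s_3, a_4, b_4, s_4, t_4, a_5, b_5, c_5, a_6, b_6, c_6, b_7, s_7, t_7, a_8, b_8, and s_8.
a_1 = 17; c_1 = 6.5; s_1 = 2; a_2 = 13; b_2 = 9.5; c_2 = 16; b_3 = 9.5; c_3 = 9.5; s_3 = 1.5; a_4 = 5.5; b_4 = 7.5; s_4 = 1.5; t_4 = 5; a_5 = 15.5; b_5 = 4.5; c_5 = 9.5; a_6 = 16.5; b_6 = 9.5; c_6 = 11; b_7 = 12.5; s_7 = 3.5; t_7 = 4.5; a_8 = 4.5; b_8 = 5.5; s_8 = 2.5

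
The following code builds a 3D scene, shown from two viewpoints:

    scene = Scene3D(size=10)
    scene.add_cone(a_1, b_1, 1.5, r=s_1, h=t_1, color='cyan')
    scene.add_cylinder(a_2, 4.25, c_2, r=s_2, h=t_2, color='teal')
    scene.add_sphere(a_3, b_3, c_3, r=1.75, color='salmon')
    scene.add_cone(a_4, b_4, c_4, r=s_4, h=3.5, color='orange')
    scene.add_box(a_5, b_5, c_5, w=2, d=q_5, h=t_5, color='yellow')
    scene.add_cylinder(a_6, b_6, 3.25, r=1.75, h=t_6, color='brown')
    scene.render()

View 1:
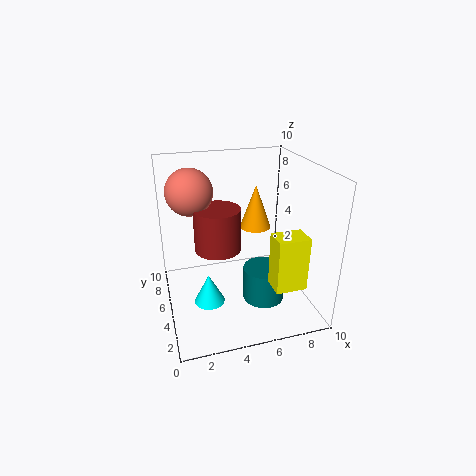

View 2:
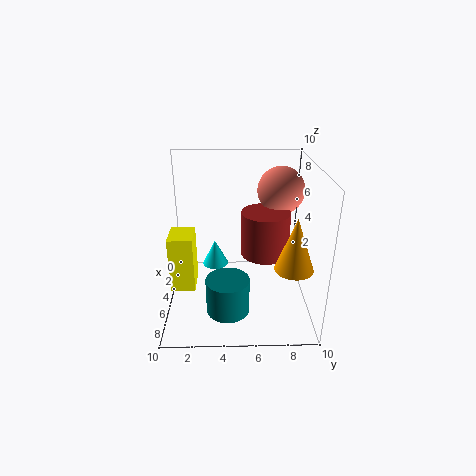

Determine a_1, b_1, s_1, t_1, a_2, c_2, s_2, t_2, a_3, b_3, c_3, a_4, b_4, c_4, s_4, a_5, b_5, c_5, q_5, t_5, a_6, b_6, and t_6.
a_1 = 2.5
b_1 = 3.25
s_1 = 1
t_1 = 2
a_2 = 6.75
c_2 = 0.25
s_2 = 1.5
t_2 = 2.5
a_3 = 2.25
b_3 = 8.25
c_3 = 7.5
a_4 = 7.5
b_4 = 8.5
c_4 = 4
s_4 = 1.25
a_5 = 6.25
b_5 = 0.75
c_5 = 3
q_5 = 1.5
t_5 = 3.5
a_6 = 4
b_6 = 7
t_6 = 3.25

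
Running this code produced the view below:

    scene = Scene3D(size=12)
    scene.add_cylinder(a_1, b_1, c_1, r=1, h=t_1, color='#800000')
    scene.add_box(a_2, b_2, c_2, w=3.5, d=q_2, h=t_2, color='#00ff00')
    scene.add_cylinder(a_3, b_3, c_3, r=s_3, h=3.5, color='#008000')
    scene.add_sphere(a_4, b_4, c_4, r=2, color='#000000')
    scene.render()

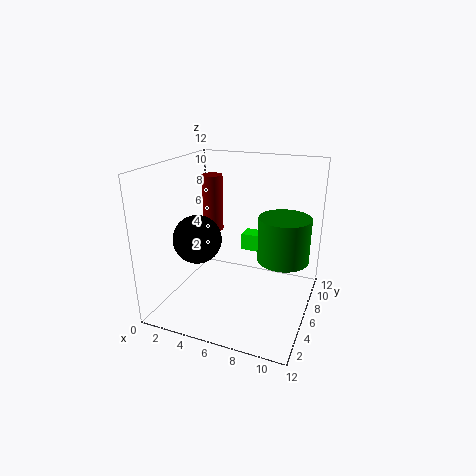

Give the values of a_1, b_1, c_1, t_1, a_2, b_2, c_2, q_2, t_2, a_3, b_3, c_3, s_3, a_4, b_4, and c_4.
a_1 = 1.5
b_1 = 10.5
c_1 = 4.5
t_1 = 5.5
a_2 = 5.5
b_2 = 8
c_2 = 4
q_2 = 1.5
t_2 = 1.5
a_3 = 10
b_3 = 5.5
c_3 = 5
s_3 = 2
a_4 = 3
b_4 = 4.5
c_4 = 6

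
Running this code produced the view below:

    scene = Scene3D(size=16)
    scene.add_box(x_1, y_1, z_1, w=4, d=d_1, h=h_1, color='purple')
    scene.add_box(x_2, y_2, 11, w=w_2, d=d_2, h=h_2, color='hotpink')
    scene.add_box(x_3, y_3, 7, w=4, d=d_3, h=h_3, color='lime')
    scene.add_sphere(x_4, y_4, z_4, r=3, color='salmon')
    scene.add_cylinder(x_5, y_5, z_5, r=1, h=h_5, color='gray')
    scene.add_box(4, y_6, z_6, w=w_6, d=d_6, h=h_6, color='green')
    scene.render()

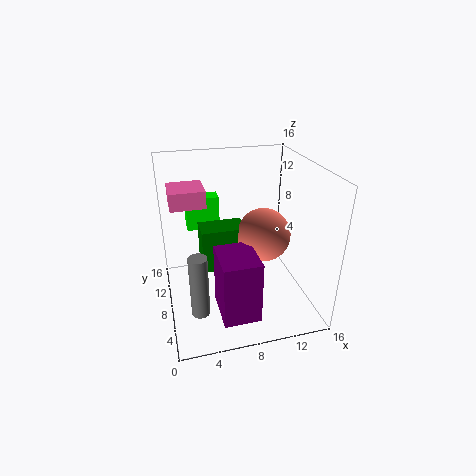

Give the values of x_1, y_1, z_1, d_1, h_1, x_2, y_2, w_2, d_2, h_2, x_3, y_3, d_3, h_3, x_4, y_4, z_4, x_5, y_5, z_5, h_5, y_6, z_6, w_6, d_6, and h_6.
x_1 = 5
y_1 = 2
z_1 = 1
d_1 = 5
h_1 = 7
x_2 = 1
y_2 = 10
w_2 = 4
d_2 = 4
h_2 = 2
x_3 = 3
y_3 = 13
d_3 = 2
h_3 = 4
x_4 = 11
y_4 = 8
z_4 = 8
x_5 = 3
y_5 = 5
z_5 = 1
h_5 = 7
y_6 = 8
z_6 = 4
w_6 = 5
d_6 = 3
h_6 = 5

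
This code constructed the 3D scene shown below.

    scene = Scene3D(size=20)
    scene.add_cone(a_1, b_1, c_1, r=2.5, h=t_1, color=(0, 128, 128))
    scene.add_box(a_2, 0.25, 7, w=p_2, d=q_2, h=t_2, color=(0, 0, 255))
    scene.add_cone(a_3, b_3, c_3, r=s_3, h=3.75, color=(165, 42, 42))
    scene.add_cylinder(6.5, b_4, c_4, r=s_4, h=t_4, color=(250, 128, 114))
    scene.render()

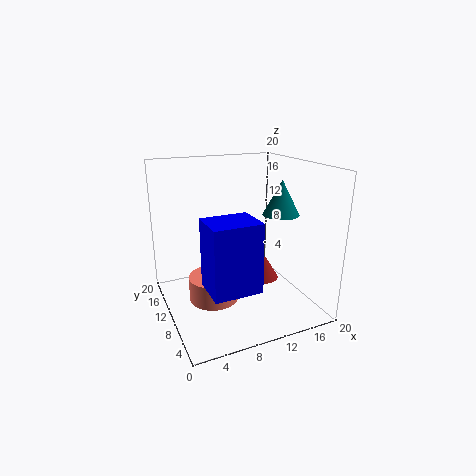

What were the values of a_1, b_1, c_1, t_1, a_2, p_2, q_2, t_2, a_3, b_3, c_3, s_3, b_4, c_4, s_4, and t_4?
a_1 = 15.5, b_1 = 8, c_1 = 13.25, t_1 = 4.75, a_2 = 3, p_2 = 5.75, q_2 = 4.75, t_2 = 8.25, a_3 = 13.5, b_3 = 9, c_3 = 3.75, s_3 = 2.25, b_4 = 10.75, c_4 = 1, s_4 = 3.5, t_4 = 3.5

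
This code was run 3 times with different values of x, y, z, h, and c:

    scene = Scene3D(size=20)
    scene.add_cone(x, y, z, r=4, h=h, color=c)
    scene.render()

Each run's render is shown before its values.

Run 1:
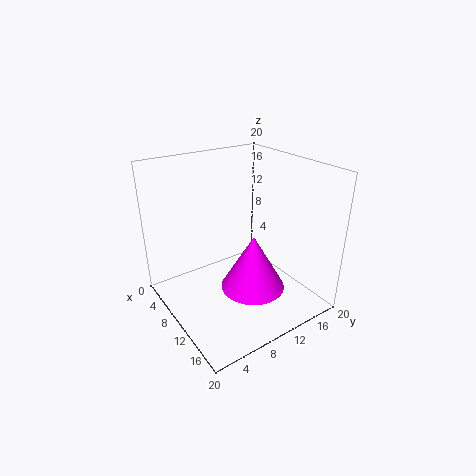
x = 15.5; y = 8.5; z = 6; h = 7; c = 'magenta'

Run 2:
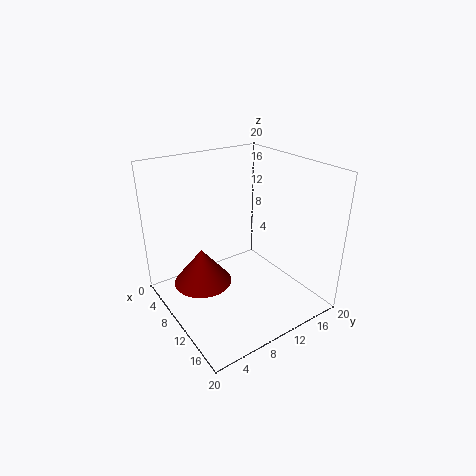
x = 8.5; y = 5; z = 4; h = 5; c = 'maroon'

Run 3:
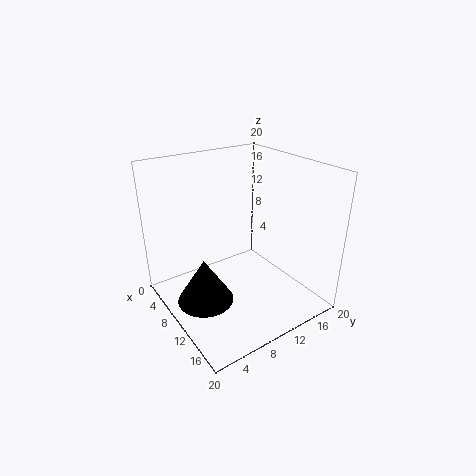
x = 9; y = 5; z = 1; h = 6.5; c = 'black'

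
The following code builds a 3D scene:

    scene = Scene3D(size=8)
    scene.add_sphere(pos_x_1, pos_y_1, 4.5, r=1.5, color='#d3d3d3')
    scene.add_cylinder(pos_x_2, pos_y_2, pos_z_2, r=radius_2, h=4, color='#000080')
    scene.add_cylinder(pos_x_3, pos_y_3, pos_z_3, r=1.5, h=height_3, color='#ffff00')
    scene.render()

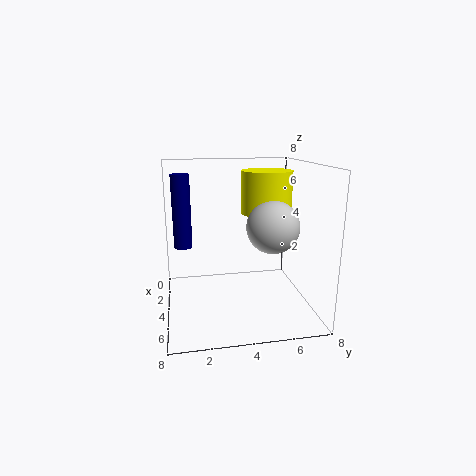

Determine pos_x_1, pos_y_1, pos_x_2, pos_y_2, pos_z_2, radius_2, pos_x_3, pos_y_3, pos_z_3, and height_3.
pos_x_1 = 4, pos_y_1 = 6, pos_x_2 = 3.5, pos_y_2 = 1, pos_z_2 = 3.5, radius_2 = 0.5, pos_x_3 = 2.5, pos_y_3 = 6, pos_z_3 = 5, height_3 = 2.5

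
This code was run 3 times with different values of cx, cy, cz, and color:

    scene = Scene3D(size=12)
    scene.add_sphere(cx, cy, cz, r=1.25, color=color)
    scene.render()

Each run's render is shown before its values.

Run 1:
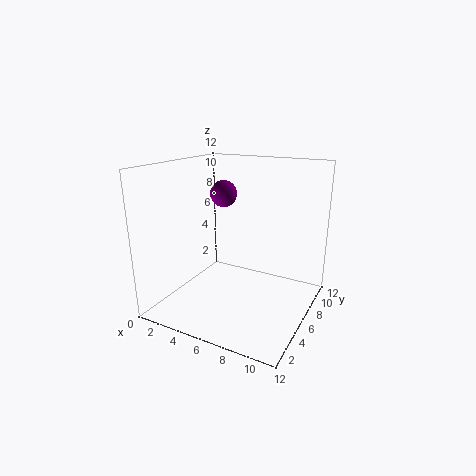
cx = 2.75, cy = 9.25, cz = 8.75, color = 'purple'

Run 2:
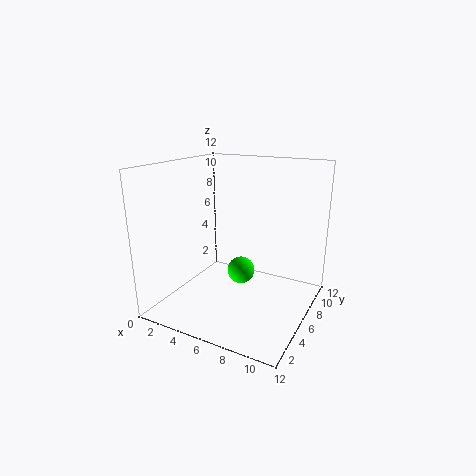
cx = 5.25, cy = 8, cz = 2, color = 'lime'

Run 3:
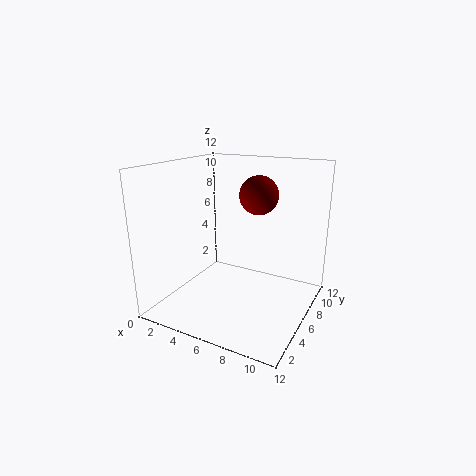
cx = 9.5, cy = 2.25, cz = 10.75, color = 'maroon'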